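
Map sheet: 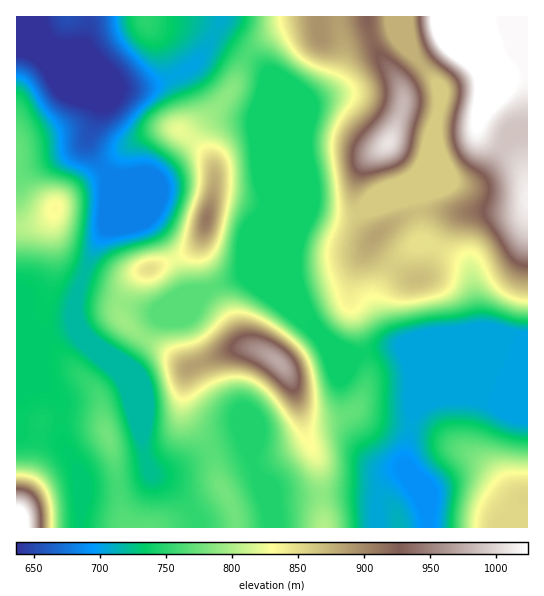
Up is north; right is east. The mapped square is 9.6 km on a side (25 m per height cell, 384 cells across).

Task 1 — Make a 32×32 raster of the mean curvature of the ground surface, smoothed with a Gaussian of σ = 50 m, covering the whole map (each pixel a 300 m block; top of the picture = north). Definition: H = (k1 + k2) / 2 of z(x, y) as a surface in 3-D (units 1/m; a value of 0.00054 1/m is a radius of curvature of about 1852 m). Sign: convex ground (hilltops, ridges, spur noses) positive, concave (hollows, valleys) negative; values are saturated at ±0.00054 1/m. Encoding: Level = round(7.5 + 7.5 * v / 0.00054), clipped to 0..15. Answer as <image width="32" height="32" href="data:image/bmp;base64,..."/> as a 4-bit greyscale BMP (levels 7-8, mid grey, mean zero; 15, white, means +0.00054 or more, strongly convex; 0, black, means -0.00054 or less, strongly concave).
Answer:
<image width="32" height="32" href="data:image/bmp;base64,Qk12AgAAAAAAAHYAAAAoAAAAIAAAACAAAAABAAQAAAAAAAACAAATCwAAEwsAABAAAAAAAAAAAAAAABEREQAiIiIAMzMzAERERABVVVUAZmZmAHd3dwCIiIgAmZmZAKqqqgC7u7sAzMzMAN3d3QDu7u4A////APszaZiZhmmWZ5yVaJZHuof8Q2iYeHeKhmeKhWmGR6qI2kRnp1Z4qWdmiYZ4ZzWJqmdWWKZWeJhnZpuGZmVneKlGZmm1aHiHZ3jLZWZXqpmXZ3aLtGqIhnVquGeHZ6qYdnh3i5Q7p3ZzW5Z5l2eYh1V4dotmKrZkQW+lipdmZmZ3d3ebVwrHUxOvklqXZ3d3d3d5p2YM6oVH/4BoqGeHh4h3imZSfdzLvv9id5dniHh3d4dja6l3vf/YFUZUZ3d3d3iGSspkI3rLYESqZDI0RDN4hmynV3R5lQY525mHd2Vpd4Vah2RmaFN3Sqh6zLp3q2eGSavIRWVXdXqYeKu4V6lmiEi/+4qUd3SKmoeIl0WaiKlFZ4its2d0e5qWVnY0nJm6Q0Ikj9JXd0qZumV4Zqx53FR3Qm/0R3cmp2mom6mrav5kd3E992Z3RMd3Zmh2i2irdXdyKflGd0TKEmdyRIqHRWZ1M1r6N3cmvrk2coeZqWRYuFeayjd3OL3/sTjpeKmGV6quuHhHdzmpv7Ab+GepiIZYzsh3R3c3l3zTCflGx1ZmVWiZqld3RGVK+APcdtZGd2RVVpyVdTVUS/YAnqemZ3ZWh1RrlDSIdp6QBJqHZndmaKh1WZVqy3fKEJ3YZ3eHZouph1eZispowjT/xmd3mXabmIhkWJmoWrQY/oRn"/>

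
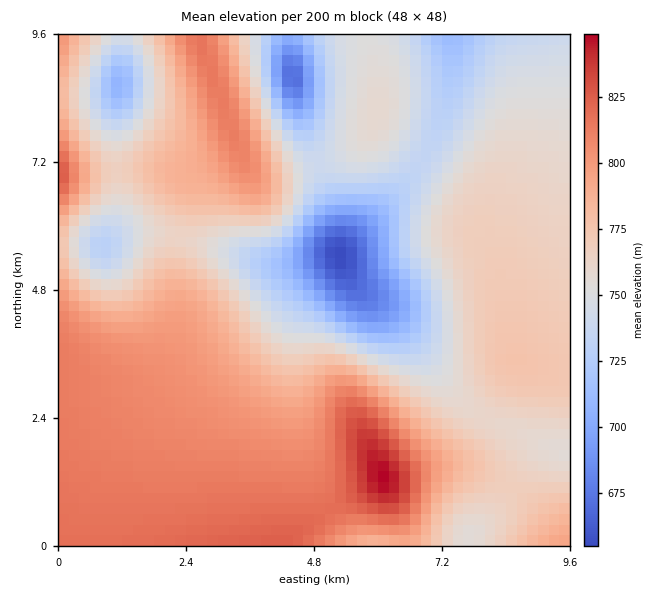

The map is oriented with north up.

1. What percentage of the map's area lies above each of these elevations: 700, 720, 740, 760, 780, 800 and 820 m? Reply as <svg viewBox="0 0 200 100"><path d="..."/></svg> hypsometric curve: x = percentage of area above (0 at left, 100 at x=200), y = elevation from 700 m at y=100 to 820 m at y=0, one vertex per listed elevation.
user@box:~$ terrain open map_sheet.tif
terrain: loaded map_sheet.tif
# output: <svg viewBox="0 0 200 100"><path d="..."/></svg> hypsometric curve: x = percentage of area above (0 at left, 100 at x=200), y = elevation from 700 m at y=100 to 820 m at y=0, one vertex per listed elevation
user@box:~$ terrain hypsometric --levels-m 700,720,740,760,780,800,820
<svg viewBox="0 0 200 100"><path d="M192 100l-8-17-20-16-37-17-50-17-24-16-45-17"/></svg>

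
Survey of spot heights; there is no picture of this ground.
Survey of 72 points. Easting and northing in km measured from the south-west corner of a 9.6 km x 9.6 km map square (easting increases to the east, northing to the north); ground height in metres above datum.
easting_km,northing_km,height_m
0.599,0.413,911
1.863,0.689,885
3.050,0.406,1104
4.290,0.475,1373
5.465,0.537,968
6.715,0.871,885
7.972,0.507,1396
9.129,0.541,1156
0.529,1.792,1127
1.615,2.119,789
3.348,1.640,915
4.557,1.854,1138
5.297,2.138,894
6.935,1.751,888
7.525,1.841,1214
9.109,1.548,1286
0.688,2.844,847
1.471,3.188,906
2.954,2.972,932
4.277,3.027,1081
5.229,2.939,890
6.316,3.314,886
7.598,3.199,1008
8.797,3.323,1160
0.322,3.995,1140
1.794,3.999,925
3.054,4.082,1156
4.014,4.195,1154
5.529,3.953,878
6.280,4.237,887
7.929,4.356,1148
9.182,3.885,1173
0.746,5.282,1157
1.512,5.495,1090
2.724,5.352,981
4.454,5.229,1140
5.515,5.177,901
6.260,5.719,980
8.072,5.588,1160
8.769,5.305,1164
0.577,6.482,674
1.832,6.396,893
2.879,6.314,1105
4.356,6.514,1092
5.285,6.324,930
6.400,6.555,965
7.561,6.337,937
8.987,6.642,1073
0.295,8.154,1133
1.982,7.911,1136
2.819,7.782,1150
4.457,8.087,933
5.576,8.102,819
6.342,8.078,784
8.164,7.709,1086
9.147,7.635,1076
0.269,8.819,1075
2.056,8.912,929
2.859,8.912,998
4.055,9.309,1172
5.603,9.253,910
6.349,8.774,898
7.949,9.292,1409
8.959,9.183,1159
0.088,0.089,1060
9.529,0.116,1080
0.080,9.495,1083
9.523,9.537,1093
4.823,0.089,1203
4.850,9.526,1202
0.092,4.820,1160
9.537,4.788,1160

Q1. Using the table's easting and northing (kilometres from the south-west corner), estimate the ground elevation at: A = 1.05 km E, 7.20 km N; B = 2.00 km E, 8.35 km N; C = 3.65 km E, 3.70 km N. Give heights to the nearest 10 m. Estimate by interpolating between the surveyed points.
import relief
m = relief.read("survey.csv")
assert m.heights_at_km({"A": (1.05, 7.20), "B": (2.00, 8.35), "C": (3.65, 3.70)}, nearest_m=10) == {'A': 860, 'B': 940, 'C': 1150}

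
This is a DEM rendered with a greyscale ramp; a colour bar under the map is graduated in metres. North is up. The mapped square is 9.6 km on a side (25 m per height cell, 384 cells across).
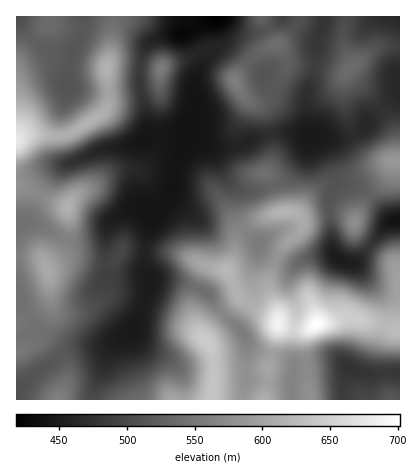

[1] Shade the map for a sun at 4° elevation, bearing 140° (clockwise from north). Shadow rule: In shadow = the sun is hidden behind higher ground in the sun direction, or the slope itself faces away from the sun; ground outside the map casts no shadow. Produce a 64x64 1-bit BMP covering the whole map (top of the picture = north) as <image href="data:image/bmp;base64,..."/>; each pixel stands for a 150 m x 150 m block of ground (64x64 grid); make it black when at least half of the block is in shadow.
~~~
<image width="64" height="64" href="data:image/bmp;base64,Qk0+AgAAAAAAAD4AAAAoAAAAQAAAAEAAAAABAAEAAAAAAAACAAATCwAAEwsAAAIAAAAAAAAA////AAAAAAAIAAOGAAAAABwDx94BgAAAHgP//wEAAAgeA///AAAAAA4D//8AAAAAAAH//wAAAAAAAH/+AIAAAAAAf/gAgAAAAAD/8AAAAAAAAP+AAAAAAAAA/8AAAAAAAAB/+AAAAAAAAA/8AOGAAAAAD/wA48AAAAAP/AHzwAAAAA/8AfPAHAAAD/xh/4z8AAAP+GP/D/wAAA/4A9+f/AAAH/ADn7/8AAAf4AEf//wAAB/AAN///AAAH4Bgz//8AAAPEPDD//5wAAz/8AA//3AAg//wAAx/cAGD//AwAD/gAcP/8BwAPwABx//wAAAfAAAH/+AAAh4AAAf/4wAHAAAAD//n4AeAAwAP/8/+D4ADgA//D/8PgAfAD/4f/w4AB+AAfx//gAAP8AAHP//AAA/8AAe/AeAAD/4AD/+B+AAH/wAO/8H/4AH/AAD/wf/8AAwAAf/g//8AAAAA/+A//wAAAAD/wA//AQAAAAAAB/8DwAAAAAAD/gPwAAAAAAH+B/gAAAAAAPgH/AAAAAAAQAf+AAAAAAAAB/4AAAAAAAAH/AAAAAAAAAf8AAAAAAAAA/gGAPAAAAAB/AYA8AAIAAB8BwH4ABwAAD4PgfwAHgAAPg/B/gAcAAB/D/v/ABgAAH8P///AAGAAfw8P//AAMAB+AA//+AAAAHwAD/4IAAAAMAAB/wAAAA=="/>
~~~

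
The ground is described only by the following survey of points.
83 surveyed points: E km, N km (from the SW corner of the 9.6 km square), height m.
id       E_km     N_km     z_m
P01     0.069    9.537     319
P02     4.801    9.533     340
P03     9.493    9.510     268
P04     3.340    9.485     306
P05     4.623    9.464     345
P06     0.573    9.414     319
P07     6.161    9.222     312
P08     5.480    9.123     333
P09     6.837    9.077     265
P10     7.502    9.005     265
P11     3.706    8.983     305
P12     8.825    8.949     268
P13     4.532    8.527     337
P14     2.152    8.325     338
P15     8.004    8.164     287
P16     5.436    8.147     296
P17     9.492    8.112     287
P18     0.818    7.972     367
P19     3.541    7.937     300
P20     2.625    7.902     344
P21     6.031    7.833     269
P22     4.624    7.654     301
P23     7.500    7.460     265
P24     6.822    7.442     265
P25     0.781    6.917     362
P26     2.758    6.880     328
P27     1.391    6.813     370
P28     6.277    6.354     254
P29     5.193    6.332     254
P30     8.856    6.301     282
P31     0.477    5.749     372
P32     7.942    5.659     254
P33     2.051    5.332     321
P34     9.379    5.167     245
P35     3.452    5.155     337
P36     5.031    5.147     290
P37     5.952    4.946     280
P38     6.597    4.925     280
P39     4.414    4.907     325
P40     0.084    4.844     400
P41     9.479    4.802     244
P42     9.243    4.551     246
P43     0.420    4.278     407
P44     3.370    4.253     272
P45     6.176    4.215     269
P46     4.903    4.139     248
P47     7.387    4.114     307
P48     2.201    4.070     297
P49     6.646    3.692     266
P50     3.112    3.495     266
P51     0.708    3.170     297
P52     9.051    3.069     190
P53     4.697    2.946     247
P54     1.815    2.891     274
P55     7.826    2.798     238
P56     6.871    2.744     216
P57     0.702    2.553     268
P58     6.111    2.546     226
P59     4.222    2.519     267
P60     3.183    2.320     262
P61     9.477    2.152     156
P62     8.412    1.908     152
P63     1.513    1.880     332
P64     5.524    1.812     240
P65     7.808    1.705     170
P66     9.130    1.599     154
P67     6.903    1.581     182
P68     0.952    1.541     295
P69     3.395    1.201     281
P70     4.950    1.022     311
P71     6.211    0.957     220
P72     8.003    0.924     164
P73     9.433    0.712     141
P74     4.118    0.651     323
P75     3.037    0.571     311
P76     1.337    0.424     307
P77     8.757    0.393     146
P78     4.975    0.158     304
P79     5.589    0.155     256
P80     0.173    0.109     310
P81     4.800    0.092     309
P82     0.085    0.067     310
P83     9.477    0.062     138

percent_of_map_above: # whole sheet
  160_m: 95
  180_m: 93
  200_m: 91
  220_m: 89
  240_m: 86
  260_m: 73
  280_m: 52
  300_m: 37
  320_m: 23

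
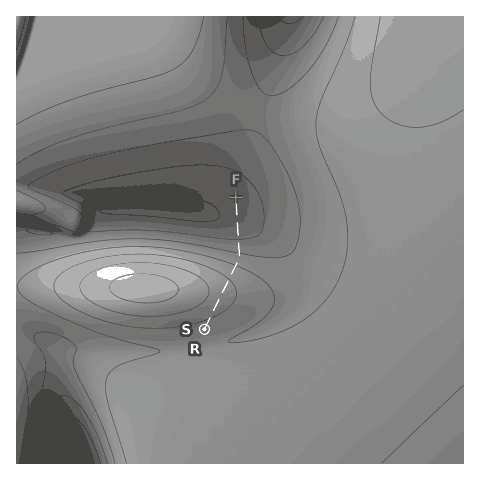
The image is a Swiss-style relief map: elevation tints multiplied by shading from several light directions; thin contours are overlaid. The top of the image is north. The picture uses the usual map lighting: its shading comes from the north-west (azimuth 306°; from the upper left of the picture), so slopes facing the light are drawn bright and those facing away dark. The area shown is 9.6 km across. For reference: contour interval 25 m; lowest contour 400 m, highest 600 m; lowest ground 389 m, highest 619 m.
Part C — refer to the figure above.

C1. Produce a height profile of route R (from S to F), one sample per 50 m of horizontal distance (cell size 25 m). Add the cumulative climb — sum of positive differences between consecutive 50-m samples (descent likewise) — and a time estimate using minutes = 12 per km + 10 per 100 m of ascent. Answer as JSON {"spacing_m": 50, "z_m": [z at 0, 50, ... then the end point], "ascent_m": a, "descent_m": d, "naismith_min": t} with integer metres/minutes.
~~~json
{"spacing_m": 50, "z_m": [538, 540, 543, 545, 548, 550, 552, 554, 556, 558, 560, 561, 562, 563, 563, 564, 564, 563, 562, 561, 559, 557, 555, 553, 550, 546, 543, 539, 535, 531, 527, 523, 518, 514, 509, 505, 500, 496, 492, 487, 483, 479, 475, 472, 469, 466, 463, 461, 460, 459, 458, 458, 458, 458, 458, 458, 459, 459, 460, 460, 461, 461], "ascent_m": 29, "descent_m": 106, "naismith_min": 39}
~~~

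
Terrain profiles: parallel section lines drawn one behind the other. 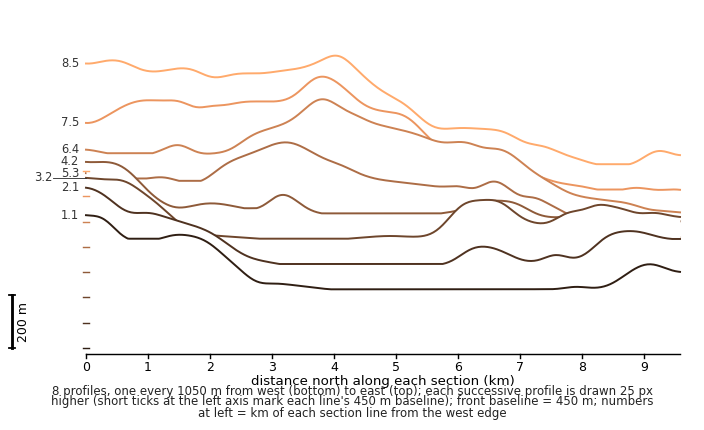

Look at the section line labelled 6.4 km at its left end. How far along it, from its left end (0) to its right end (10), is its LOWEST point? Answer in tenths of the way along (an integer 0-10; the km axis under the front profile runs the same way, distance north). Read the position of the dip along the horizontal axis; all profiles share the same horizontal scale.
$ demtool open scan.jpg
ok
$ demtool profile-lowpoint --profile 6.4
10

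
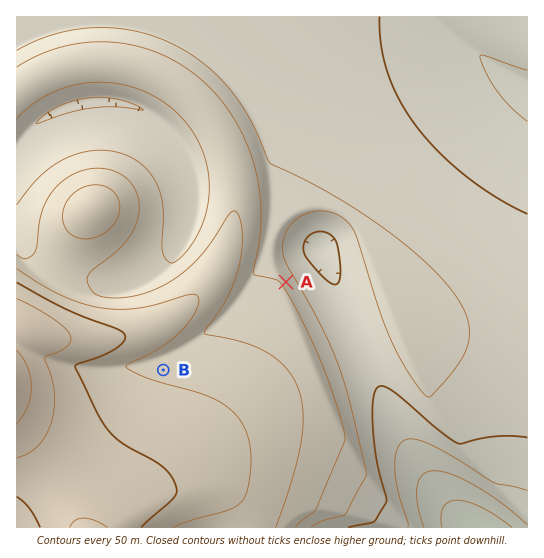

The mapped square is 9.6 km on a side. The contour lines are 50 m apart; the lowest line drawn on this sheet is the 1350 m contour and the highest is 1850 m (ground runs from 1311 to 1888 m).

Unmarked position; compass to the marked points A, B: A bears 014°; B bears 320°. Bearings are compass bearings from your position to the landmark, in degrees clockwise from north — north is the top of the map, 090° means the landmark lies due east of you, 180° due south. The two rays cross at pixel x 241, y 463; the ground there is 1710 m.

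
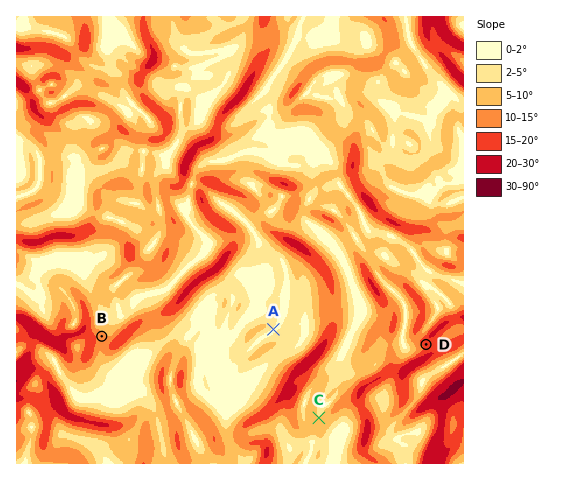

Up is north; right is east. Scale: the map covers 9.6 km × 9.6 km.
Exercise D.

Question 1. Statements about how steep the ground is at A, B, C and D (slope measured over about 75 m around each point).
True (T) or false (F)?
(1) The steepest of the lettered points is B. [F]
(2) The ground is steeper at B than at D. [F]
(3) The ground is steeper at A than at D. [F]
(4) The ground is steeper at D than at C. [T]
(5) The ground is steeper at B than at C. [T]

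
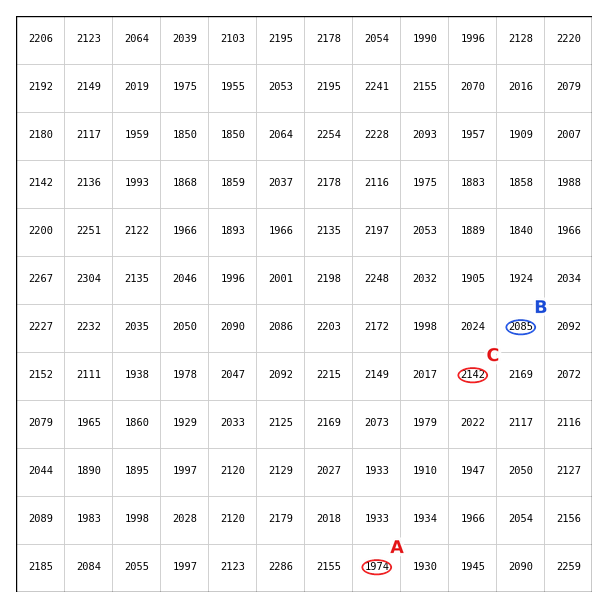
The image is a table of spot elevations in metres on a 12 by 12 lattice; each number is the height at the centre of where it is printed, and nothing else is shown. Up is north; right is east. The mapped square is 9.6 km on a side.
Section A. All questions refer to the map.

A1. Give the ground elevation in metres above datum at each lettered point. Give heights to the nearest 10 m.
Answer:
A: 1970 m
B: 2090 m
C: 2140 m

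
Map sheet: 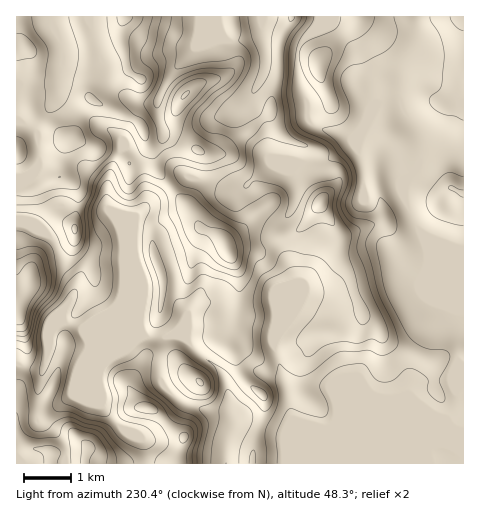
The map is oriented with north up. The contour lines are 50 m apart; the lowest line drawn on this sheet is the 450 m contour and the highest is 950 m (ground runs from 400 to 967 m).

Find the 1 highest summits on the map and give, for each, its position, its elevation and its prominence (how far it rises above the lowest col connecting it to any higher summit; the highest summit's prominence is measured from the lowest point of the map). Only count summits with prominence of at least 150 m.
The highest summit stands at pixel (88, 448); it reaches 860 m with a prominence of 199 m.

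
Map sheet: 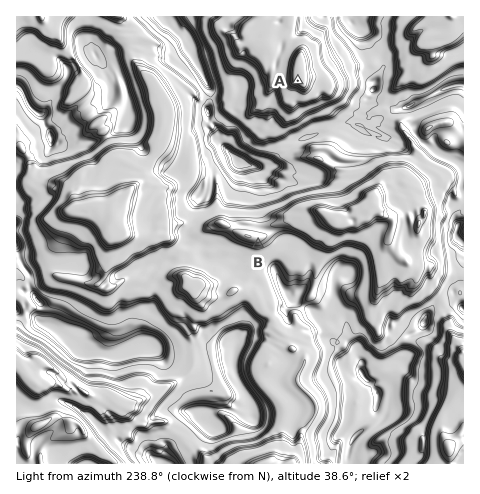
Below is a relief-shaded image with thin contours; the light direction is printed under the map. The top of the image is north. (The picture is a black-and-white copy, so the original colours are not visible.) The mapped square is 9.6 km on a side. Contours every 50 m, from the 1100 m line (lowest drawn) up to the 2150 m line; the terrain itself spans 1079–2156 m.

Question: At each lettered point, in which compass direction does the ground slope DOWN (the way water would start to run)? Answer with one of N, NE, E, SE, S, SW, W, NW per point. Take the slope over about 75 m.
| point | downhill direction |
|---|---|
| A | NE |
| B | N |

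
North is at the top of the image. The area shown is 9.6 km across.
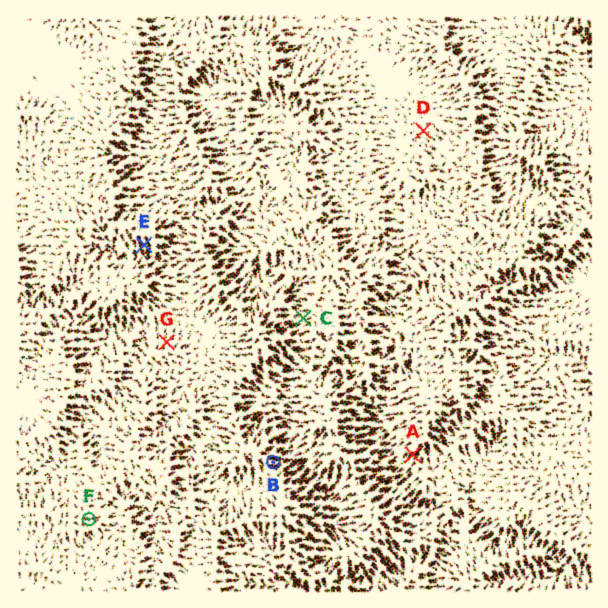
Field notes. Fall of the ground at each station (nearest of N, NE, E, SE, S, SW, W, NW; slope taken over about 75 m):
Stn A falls SW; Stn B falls E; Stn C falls W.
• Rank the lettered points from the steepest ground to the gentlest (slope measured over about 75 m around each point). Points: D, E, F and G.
E G F D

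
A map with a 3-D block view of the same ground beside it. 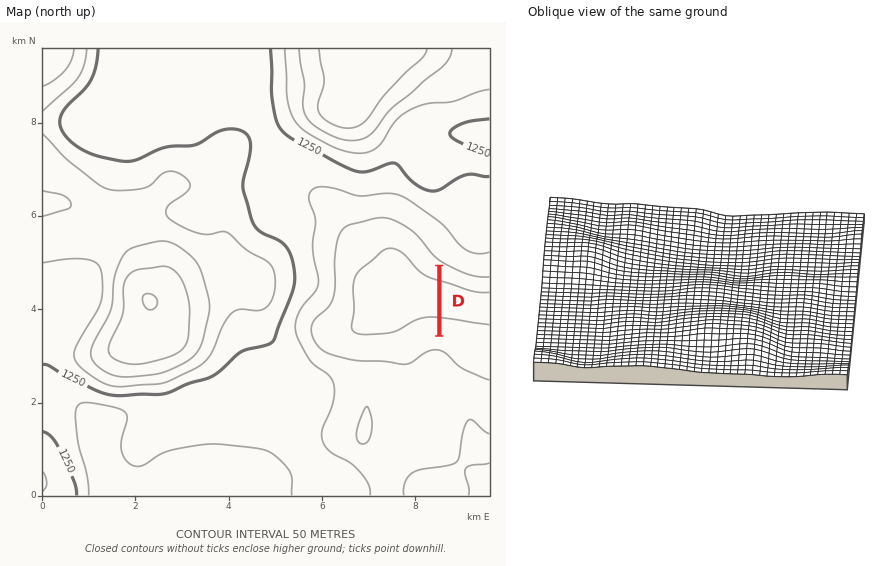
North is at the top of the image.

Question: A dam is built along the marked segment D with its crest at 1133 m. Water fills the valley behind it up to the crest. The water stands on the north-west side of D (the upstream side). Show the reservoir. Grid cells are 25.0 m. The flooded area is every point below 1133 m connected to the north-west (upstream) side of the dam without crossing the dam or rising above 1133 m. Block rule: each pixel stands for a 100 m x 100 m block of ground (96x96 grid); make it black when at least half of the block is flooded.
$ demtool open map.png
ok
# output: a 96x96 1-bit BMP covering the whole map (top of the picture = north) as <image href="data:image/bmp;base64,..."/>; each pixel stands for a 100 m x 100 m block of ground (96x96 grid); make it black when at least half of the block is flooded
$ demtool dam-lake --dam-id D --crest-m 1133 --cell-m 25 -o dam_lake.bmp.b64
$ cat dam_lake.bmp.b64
<image width="96" height="96" href="data:image/bmp;base64,Qk2+BAAAAAAAAD4AAAAoAAAAYAAAAGAAAAABAAEAAAAAAIAEAAATCwAAEwsAAAIAAAAAAAAA////AAAAAAAAAAAAAAAAAAAAAAAAAAAAAAAAAAAAAAAAAAAAAAAAAAAAAAAAAAAAAAAAAAAAAAAAAAAAAAAAAAAAAAAAAAAAAAAAAAAAAAAAAAAAAAAAAAAAAAAAAAAAAAAAAAAAAAAAAAAAAAAAAAAAAAAAAAAAAAAAAAAAAAAAAAAAAAAAAAAAAAAAAAAAAAAAAAAAAAAAAAAAAAAAAAAAAAAAAAAAAAAAAAAAAAAAAAAAAAAAAAAAAAAAAAAAAAAAAAAAAAAAAAAAAAAAAAAAAAAAAAAAAAAAAAAAAAAAAAAAAAAAAAAAAAAAAAAAAAAAAAAAAAAAAAAAAAAAAAAAAAAAAAAAAAAAAAAAAAAAAAAAAAAAAAAAAAAAAAAAAAAAAAAAAAAAAAAAAAAAAAAAAAAAAAAAAAAAAAAAAAAAAAAAAAAAAAAAAAAAAAAAAAAAAAAAAAAAAAAAAAAAAAAAAAAAAAAAAAAAAAAAAAAAAAAAAAAAAA/4AAAAAAAAAAAAAf/+AAAAAAAAAAAAB///AAAAAAAAAAAAD///wAAAAAAAAAAAH///+AAAAAAAAAAAH///+AAAAAAAAAAAD///+AAAAAAAAAAAB///+AAAAAAAAAAAA///+AAAAAAAAAAAAf//+AAAAAAAAAAAAf//+AAAAAAAAAAAAP//+AAAAAAAAAAAAP//+AAAAAAAAAAAAP//+AAAAAAAAAAAAP//+AAAAAAAAAAAAP//+AAAAAAAAAAAAP//+AAAAAAAAAAAAP//+AAAAAAAAAAAAP//+AAAAAAAAAAAAP//8AAAAAAAAAAAAP//4AAAAAAAAAAAAH//wAAAAAAAAAAAAH//gAAAAAAAAAAAAD//gAAAAAAAAAAAAD//AAAAAAAAAAAAAB/8AAAAAAAAAAAAAAf4AAAAAAAAAAAAAAHAAAAAAAAAAAAAAAAAAAAAAAAAAAAAAAAAAAAAAAAAAAAAAAAAAAAAAAAAAAAAAAAAAAAAAAAAAAAAAAAAAAAAAAAAAAAAAAAAAAAAAAAAAAAAAAAAAAAAAAAAAAAAAAAAAAAAAAAAAAAAAAAAAAAAAAAAAAAAAAAAAAAAAAAAAAAAAAAAAAAAAAAAAAAAAAAAAAAAAAAAAAAAAAAAAAAAAAAAAAAAAAAAAAAAAAAAAAAAAAAAAAAAAAAAAAAAAAAAAAAAAAAAAAAAAAAAAAAAAAAAAAAAAAAAAAAAAAAAAAAAAAAAAAAAAAAAAAAAAAAAAAAAAAAAAAAAAAAAAAAAAAAAAAAAAAAAAAAAAAAAAAAAAAAAAAAAAAAAAAAAAAAAAAAAAAAAAAAAAAAAAAAAAAAAAAAAAAAAAAAAAAAAAAAAAAAAAAAAAAAAAAAAAAAAAAAAAAAAAAAAAAAAAAAAAAAAAAAAAAAAAAAAAAAAAAAAAAAAAAAAAAAAAAAAAAAAAAAAAAAAAAAAAAAAAAAAAAAAAAAAAAAAAAAAAAAAAAAAAAAAAAAAAAAAAAAAAAAAAAAAAAAAAAAAAAAAAAAAAAAAAAAAAAAAAAA="/>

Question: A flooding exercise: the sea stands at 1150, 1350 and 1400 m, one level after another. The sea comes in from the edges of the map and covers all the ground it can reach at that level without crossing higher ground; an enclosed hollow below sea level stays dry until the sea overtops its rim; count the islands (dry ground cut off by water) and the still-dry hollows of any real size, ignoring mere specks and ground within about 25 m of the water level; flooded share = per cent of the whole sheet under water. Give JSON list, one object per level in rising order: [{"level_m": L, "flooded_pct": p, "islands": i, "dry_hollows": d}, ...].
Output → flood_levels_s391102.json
[{"level_m": 1150, "flooded_pct": 10, "islands": 0, "dry_hollows": 0}, {"level_m": 1350, "flooded_pct": 89, "islands": 1, "dry_hollows": 0}, {"level_m": 1400, "flooded_pct": 94, "islands": 1, "dry_hollows": 0}]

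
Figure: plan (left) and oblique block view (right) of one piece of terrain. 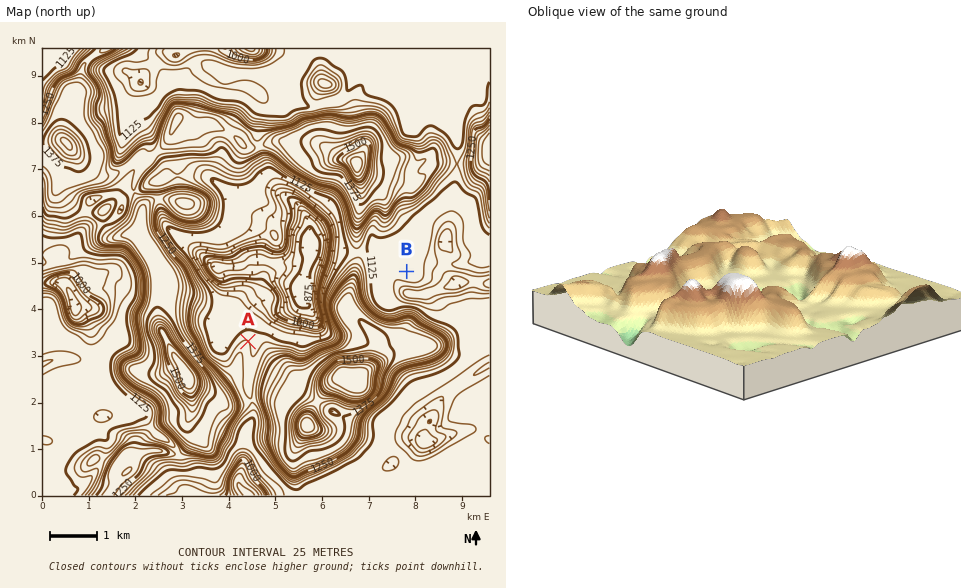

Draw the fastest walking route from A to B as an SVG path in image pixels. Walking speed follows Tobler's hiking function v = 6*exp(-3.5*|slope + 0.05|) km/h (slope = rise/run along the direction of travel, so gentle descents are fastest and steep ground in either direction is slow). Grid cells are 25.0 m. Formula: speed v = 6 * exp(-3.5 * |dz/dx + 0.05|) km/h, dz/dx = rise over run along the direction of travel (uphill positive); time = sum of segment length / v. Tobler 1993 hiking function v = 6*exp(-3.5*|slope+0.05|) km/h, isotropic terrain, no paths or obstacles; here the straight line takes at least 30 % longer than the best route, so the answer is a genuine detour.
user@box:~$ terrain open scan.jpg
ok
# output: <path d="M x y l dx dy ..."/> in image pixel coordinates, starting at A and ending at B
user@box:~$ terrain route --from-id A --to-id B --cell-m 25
<path d="M248 341l3-1 14-7 54 0 2-1 3-2 2-5 0-26 12-23 13-13 7-3 2 0 16 8 6 0 7 3 18 0"/>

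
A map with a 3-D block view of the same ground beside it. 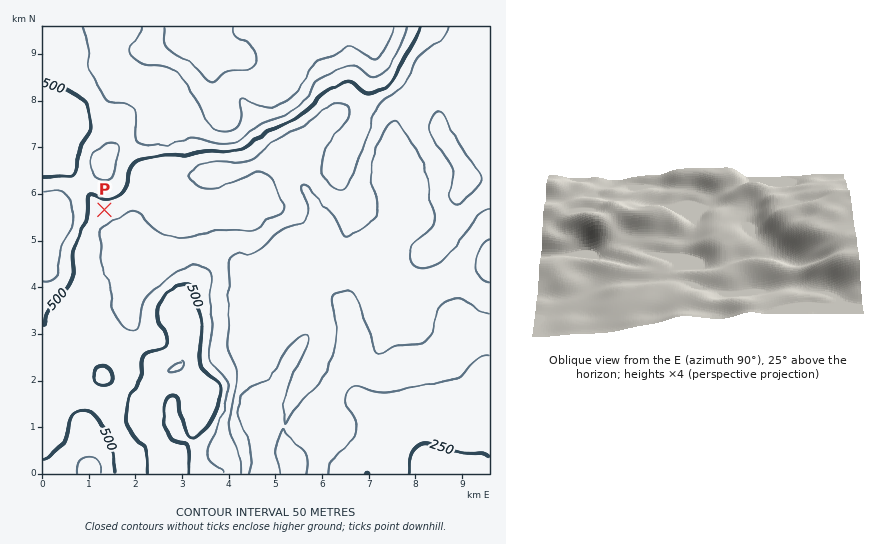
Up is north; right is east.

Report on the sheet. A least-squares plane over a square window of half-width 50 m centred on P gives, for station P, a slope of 6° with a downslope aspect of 170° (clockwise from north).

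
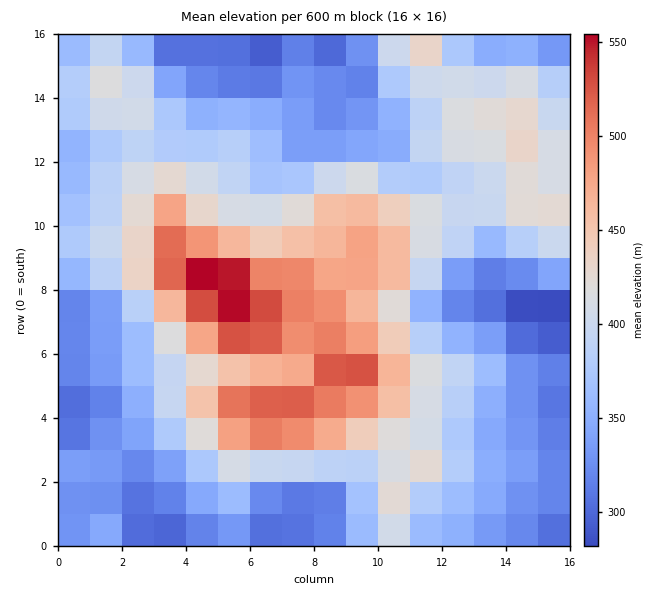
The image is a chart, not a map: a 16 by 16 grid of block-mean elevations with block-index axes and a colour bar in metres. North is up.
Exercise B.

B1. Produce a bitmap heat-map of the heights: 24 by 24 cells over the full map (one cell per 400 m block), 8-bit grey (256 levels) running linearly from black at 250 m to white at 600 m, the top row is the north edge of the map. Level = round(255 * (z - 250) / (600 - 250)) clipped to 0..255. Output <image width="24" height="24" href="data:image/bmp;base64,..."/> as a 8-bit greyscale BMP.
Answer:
<image width="24" height="24" href="data:image/bmp;base64,Qk12BgAAAAAAADYEAAAoAAAAGAAAABgAAAABAAgAAAAAAEACAAATCwAAEwsAAAABAAAAAAAAAAAAAAEBAQACAgIAAwMDAAQEBAAFBQUABgYGAAcHBwAICAgACQkJAAoKCgALCwsADAwMAA0NDQAODg4ADw8PABAQEAAREREAEhISABMTEwAUFBQAFRUVABYWFgAXFxcAGBgYABkZGQAaGhoAGxsbABwcHAAdHR0AHh4eAB8fHwAgICAAISEhACIiIgAjIyMAJCQkACUlJQAmJiYAJycnACgoKAApKSkAKioqACsrKwAsLCwALS0tAC4uLgAvLy8AMDAwADExMQAyMjIAMzMzADQ0NAA1NTUANjY2ADc3NwA4ODgAOTk5ADo6OgA7OzsAPDw8AD09PQA+Pj4APz8/AEBAQABBQUEAQkJCAENDQwBEREQARUVFAEZGRgBHR0cASEhIAElJSQBKSkoAS0tLAExMTABNTU0ATk5OAE9PTwBQUFAAUVFRAFJSUgBTU1MAVFRUAFVVVQBWVlYAV1dXAFhYWABZWVkAWlpaAFtbWwBcXFwAXV1dAF5eXgBfX18AYGBgAGFhYQBiYmIAY2NjAGRkZABlZWUAZmZmAGdnZwBoaGgAaWlpAGpqagBra2sAbGxsAG1tbQBubm4Ab29vAHBwcABxcXEAcnJyAHNzcwB0dHQAdXV1AHZ2dgB3d3cAeHh4AHl5eQB6enoAe3t7AHx8fAB9fX0Afn5+AH9/fwCAgIAAgYGBAIKCggCDg4MAhISEAIWFhQCGhoYAh4eHAIiIiACJiYkAioqKAIuLiwCMjIwAjY2NAI6OjgCPj48AkJCQAJGRkQCSkpIAk5OTAJSUlACVlZUAlpaWAJeXlwCYmJgAmZmZAJqamgCbm5sAnJycAJ2dnQCenp4An5+fAKCgoAChoaEAoqKiAKOjowCkpKQApaWlAKampgCnp6cAqKioAKmpqQCqqqoAq6urAKysrACtra0Arq6uAK+vrwCwsLAAsbGxALKysgCzs7MAtLS0ALW1tQC2trYAt7e3ALi4uAC5ubkAurq6ALu7uwC8vLwAvb29AL6+vgC/v78AwMDAAMHBwQDCwsIAw8PDAMTExADFxcUAxsbGAMfHxwDIyMgAycnJAMrKygDLy8sAzMzMAM3NzQDOzs4Az8/PANDQ0ADR0dEA0tLSANPT0wDU1NQA1dXVANbW1gDX19cA2NjYANnZ2QDa2toA29vbANzc3ADd3d0A3t7eAN/f3wDg4OAA4eHhAOLi4gDj4+MA5OTkAOXl5QDm5uYA5+fnAOjo6ADp6ekA6urqAOvr6wDs7OwA7e3tAO7u7gDv7+8A8PDwAPHx8QDy8vIA8/PzAPT09AD19fUA9vb2APf39wD4+PgA+fn5APr6+gD7+/sA/Pz8AP39/QD+/v4A////ADZJSCseIig5NygmLDA3WXVfTU1COTMsJTI9OScnKzdMQywmKC05YH5lUEtKPzkzKjo8NistM0FZUjszLi06YIJ0XlVTQjk1MkFCPDM0QFBpbF5fWVRVX3SCemNURD84LzQ4PDg9UWR5lJaYkpKGd3V+fWJPRUE8LyUuO0RRaYCWucTBuayYkH94bWBQQTo0KyQpM0Zcc4+uys/MzLunrJt/cWVURDoyKCwwNkNUaYGWpKanssnEwayDeGtaSzsxLDM3Q1Rhc4GJmaGho8DQyKSDdWpfTjoyLzM7QVBkgZqwycS1rbi3q5p6Y1VOPywmJik0PUpoi7LQ29fCtrernIhjRzc0Lx4SDTU6RmCKrMvg3M+8trKnmIZnRjQtJBoXIElSZX2jx9vq3MKzuammo5uHXj0yKSw0QVRhcH6n0NDIvKOdqaCiq6aIZFJEOUVUV1pnbHqov6mVkYmIlZufqJ+DenFjU2J7clVhaHaiq415fHx0h5ibm5OFe29ta3mMfEtaaHaQkn9uaWZfdomRkX9pY2NnbXiAdE1YZnF4enFsZ1lMVWFrbFpUYWhqcX99cklTX2VkX19iY1lGQEFHR0RXb3VxeIZ+c1FXZ21lVlVbW1REOjU6P0JTant3gId9cF1reHdrVURIR0RDPjYyPUpXa3l4f4R2ZllrfHdgQDM1LSw5PDctNVdkcnhzdn12XlxzfGxKLi4tJiArNzElN1xvd2hXW2FdT0VaZFIvIyYoJh4kMSceSGyLiGFGQkQ9MQ=="/>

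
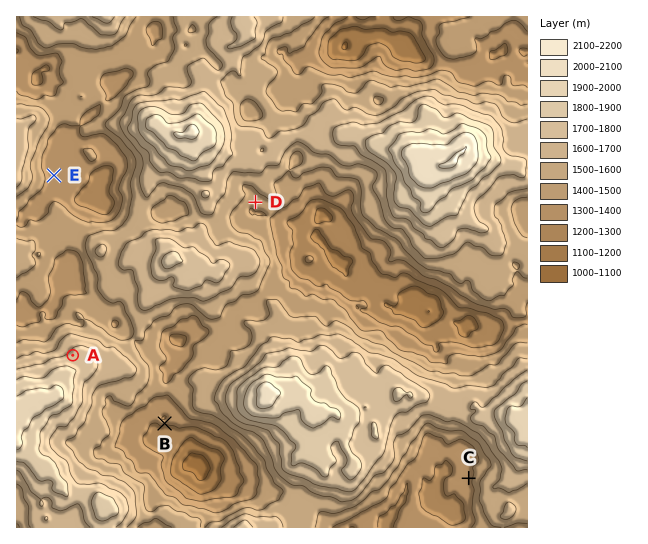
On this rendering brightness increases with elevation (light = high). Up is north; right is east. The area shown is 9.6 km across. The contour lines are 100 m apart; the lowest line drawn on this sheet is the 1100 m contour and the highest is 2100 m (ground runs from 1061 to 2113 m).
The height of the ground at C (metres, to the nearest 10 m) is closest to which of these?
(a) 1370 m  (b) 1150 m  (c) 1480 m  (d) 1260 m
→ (a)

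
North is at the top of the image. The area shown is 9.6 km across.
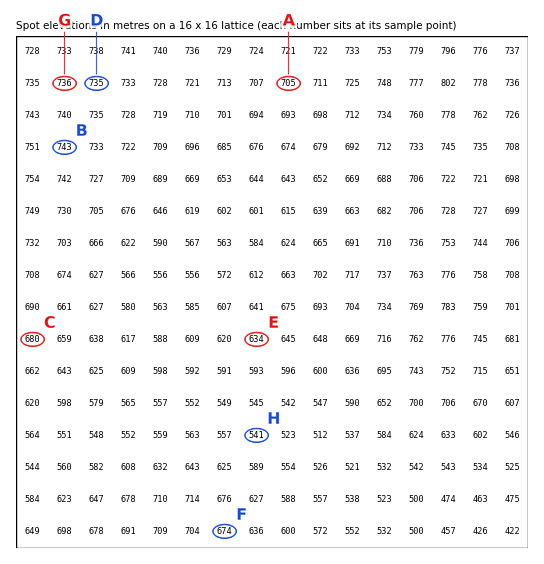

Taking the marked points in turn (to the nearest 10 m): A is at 710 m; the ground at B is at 740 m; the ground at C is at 680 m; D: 740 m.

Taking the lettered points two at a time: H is below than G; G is above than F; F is above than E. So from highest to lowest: G F E H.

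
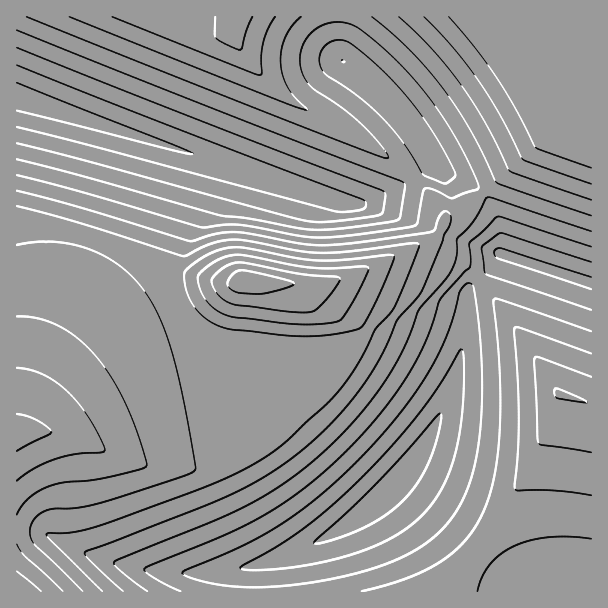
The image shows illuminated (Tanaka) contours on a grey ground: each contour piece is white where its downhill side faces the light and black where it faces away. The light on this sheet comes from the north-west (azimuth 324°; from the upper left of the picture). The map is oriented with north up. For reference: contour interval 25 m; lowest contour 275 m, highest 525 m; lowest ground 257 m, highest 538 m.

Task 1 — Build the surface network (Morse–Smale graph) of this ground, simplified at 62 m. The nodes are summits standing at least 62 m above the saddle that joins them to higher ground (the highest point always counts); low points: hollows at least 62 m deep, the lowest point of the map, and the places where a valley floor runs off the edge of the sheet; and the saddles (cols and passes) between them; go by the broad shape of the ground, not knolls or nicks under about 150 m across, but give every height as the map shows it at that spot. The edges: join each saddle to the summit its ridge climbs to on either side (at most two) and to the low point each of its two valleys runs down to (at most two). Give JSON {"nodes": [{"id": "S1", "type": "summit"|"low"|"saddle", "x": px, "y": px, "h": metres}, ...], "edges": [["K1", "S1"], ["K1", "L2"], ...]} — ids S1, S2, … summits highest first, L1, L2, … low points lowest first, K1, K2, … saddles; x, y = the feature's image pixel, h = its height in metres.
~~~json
{"nodes": [
{"id": "S1", "type": "summit", "x": 243, "y": 278, "h": 538},
{"id": "S2", "type": "summit", "x": 17, "y": 435, "h": 536},
{"id": "S3", "type": "summit", "x": 590, "y": 23, "h": 491},
{"id": "S4", "type": "summit", "x": 243, "y": 21, "h": 453},
{"id": "S5", "type": "summit", "x": 560, "y": 393, "h": 427},
{"id": "L1", "type": "low", "x": 390, "y": 488, "h": 257},
{"id": "L2", "type": "low", "x": 18, "y": 98, "h": 258},
{"id": "K1", "type": "saddle", "x": 182, "y": 293, "h": 446},
{"id": "K2", "type": "saddle", "x": 482, "y": 195, "h": 379},
{"id": "K3", "type": "saddle", "x": 414, "y": 179, "h": 360},
{"id": "K4", "type": "saddle", "x": 479, "y": 279, "h": 334},
{"id": "K5", "type": "saddle", "x": 537, "y": 264, "h": 295}],
"edges": [["K1", "S1"], ["K1", "S2"], ["K1", "L1"], ["K1", "L2"], ["K2", "S1"], ["K2", "S3"], ["K2", "L1"], ["K2", "L2"], ["K3", "S1"], ["K3", "S4"], ["K3", "L2"], ["K4", "S1"], ["K4", "S5"], ["K4", "L1"], ["K5", "S3"], ["K5", "S5"], ["K5", "L1"]]}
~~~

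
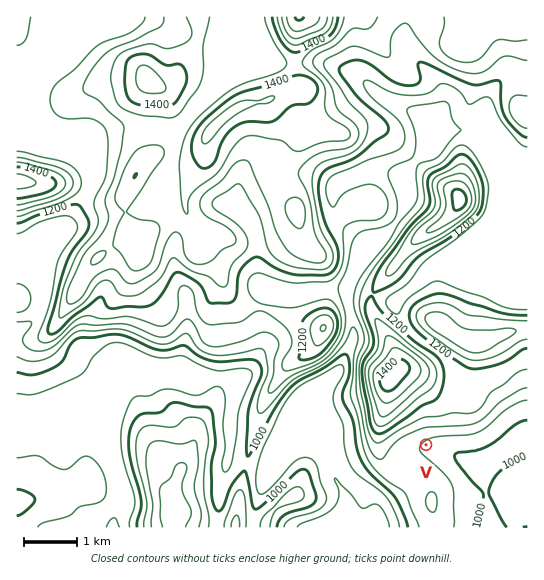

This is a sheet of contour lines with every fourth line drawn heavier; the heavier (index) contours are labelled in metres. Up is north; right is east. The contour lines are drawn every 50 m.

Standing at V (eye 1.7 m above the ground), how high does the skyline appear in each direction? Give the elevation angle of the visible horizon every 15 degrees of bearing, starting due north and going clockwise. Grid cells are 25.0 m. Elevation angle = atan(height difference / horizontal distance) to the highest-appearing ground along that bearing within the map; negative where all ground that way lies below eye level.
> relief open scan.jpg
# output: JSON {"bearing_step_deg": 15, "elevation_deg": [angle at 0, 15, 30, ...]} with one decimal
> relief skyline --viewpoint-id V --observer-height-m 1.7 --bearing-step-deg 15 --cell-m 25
{"bearing_step_deg": 15, "elevation_deg": [12.1, 11.0, 9.6, 7.4, 4.9, 0.9, -1.4, -0.9, -0.6, -1.1, 1.1, 3.3, 4.1, 4.4, 4.3, 3.7, 3.2, 4.0, 6.4, 10.5, 14.6, 16.2, 16.5, 14.9]}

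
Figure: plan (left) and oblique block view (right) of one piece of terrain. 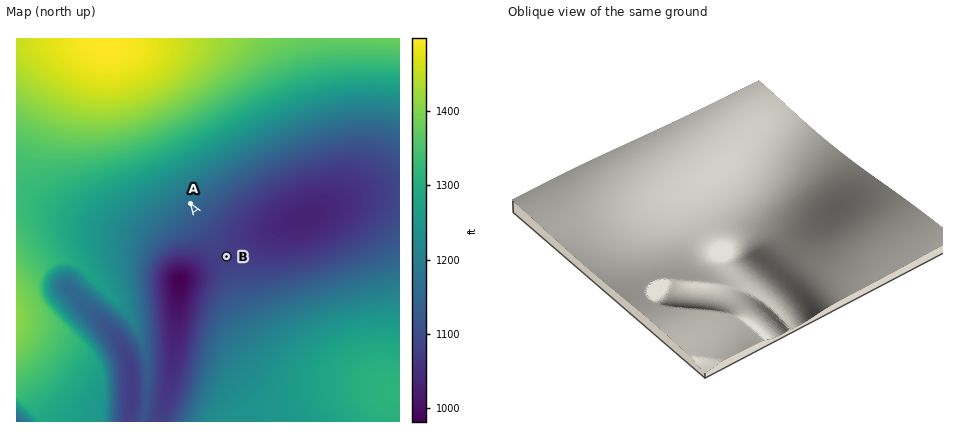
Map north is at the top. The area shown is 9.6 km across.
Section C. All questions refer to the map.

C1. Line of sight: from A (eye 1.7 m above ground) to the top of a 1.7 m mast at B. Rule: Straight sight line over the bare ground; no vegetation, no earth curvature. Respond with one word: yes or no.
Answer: yes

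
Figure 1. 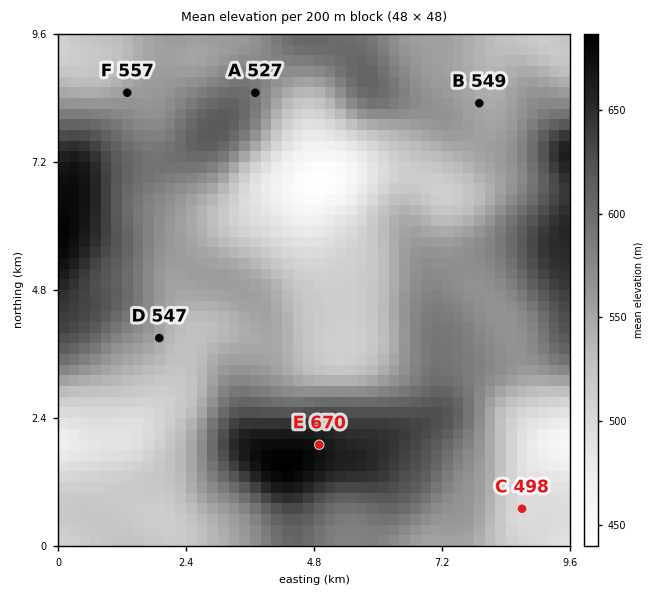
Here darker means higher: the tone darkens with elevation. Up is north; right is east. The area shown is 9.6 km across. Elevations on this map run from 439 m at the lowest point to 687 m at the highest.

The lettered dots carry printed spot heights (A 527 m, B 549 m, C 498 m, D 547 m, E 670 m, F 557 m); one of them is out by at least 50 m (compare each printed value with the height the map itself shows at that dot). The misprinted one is A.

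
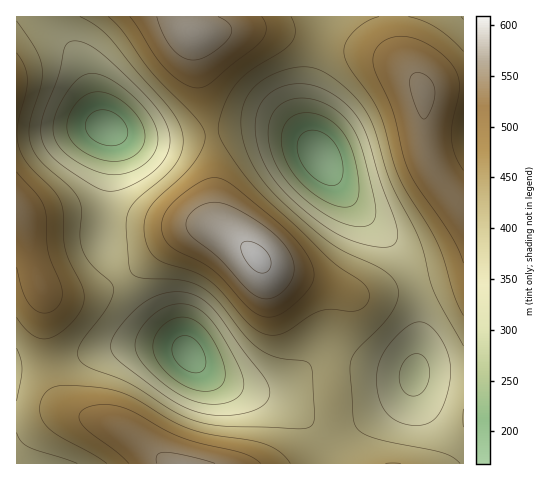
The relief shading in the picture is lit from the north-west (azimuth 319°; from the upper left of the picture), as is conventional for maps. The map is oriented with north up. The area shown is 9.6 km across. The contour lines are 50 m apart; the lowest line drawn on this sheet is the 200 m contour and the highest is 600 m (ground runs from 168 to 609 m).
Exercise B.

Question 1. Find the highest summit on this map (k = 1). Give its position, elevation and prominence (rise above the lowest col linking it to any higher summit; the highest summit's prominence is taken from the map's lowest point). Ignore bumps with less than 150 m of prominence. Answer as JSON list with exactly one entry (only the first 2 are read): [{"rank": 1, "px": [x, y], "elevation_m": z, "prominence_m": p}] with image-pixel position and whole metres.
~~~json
[{"rank": 1, "px": [257, 258], "elevation_m": 609, "prominence_m": 441}]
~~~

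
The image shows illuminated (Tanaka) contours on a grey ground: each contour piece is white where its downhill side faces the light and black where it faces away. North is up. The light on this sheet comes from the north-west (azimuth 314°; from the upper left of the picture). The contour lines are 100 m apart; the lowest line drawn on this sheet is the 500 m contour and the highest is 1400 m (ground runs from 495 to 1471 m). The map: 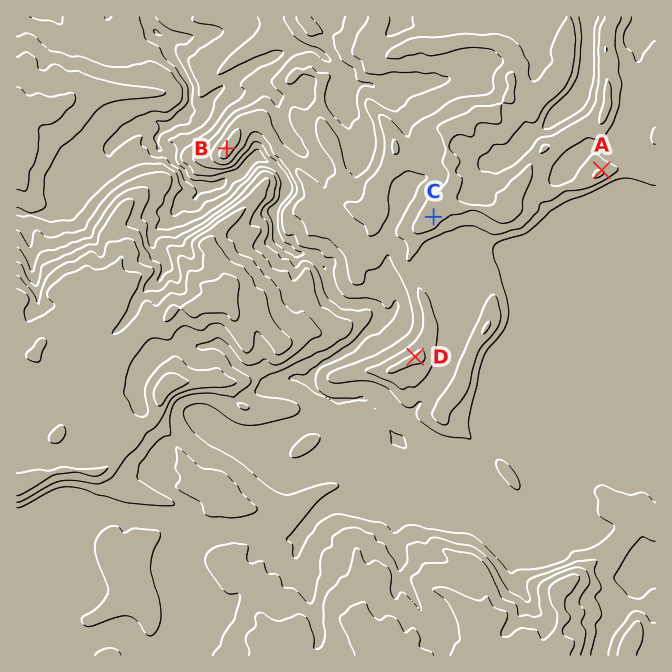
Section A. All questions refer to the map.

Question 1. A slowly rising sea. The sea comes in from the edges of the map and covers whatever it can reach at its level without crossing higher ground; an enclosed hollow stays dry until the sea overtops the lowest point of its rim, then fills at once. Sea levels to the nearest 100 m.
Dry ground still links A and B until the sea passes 1000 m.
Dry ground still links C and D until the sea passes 1200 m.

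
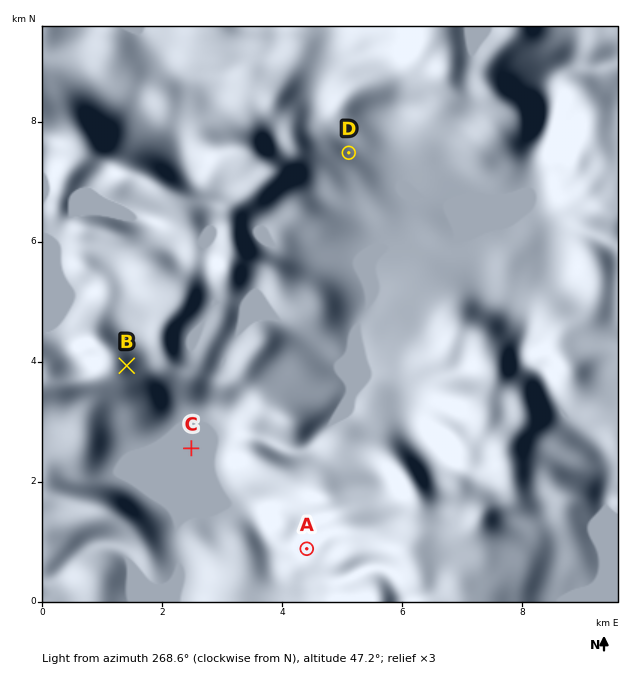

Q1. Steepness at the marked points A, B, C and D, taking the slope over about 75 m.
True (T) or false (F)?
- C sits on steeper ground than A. F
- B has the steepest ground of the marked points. F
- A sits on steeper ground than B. T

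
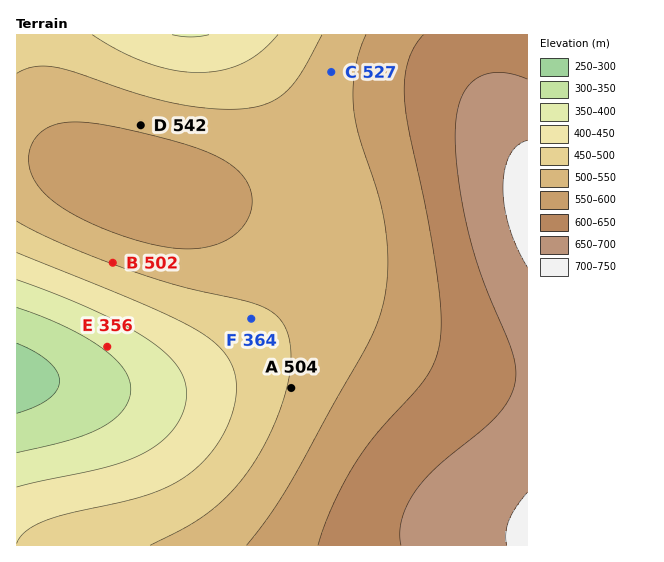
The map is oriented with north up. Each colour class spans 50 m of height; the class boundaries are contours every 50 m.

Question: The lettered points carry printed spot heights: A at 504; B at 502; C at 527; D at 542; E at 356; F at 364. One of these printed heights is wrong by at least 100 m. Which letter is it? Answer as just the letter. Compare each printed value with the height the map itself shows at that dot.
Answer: F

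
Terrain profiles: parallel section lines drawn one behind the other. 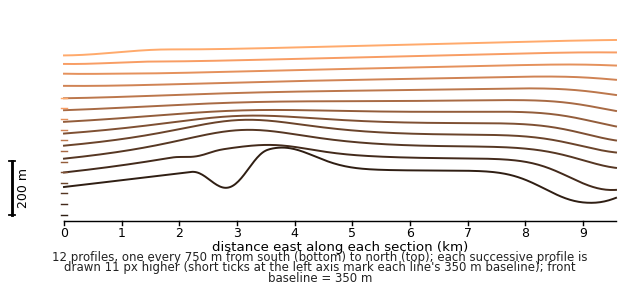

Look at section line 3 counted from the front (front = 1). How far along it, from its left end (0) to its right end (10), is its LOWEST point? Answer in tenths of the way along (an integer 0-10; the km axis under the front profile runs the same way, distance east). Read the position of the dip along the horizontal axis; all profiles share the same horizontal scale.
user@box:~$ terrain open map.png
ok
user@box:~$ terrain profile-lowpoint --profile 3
10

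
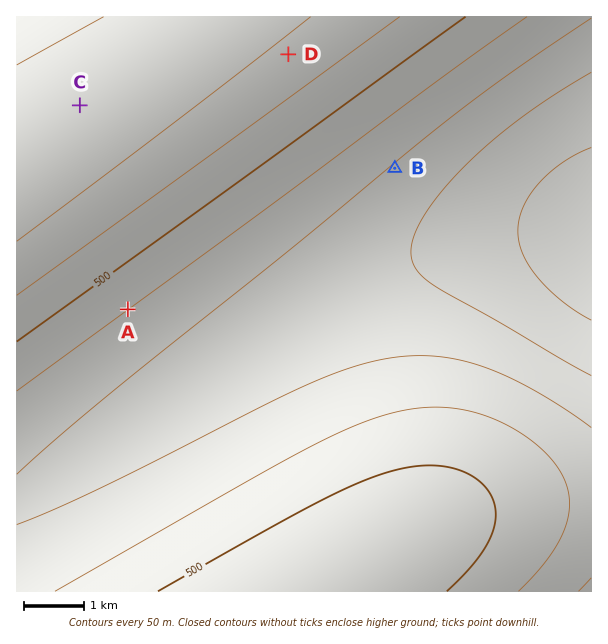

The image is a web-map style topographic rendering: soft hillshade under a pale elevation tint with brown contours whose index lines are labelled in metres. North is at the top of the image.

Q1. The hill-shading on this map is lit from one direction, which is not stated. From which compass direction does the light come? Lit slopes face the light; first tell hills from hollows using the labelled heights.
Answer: NW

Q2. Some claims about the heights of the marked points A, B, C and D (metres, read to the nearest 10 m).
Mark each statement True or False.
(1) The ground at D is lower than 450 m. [False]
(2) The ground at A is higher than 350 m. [True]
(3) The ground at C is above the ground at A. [True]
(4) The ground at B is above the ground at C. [False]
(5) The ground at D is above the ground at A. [True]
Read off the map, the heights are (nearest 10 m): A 450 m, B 400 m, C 630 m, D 590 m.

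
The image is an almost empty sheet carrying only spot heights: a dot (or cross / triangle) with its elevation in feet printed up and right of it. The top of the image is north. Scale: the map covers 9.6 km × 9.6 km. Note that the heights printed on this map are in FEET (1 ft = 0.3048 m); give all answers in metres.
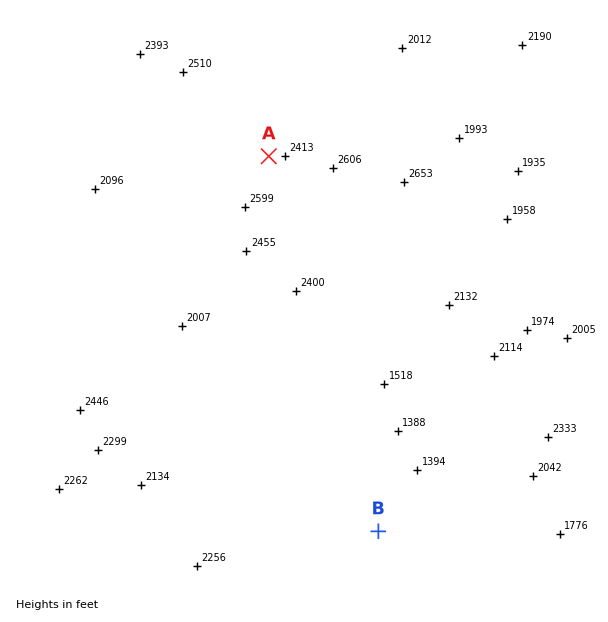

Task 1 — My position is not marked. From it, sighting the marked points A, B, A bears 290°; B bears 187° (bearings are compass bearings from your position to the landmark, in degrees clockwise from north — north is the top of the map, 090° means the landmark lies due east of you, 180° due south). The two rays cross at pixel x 418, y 210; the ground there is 750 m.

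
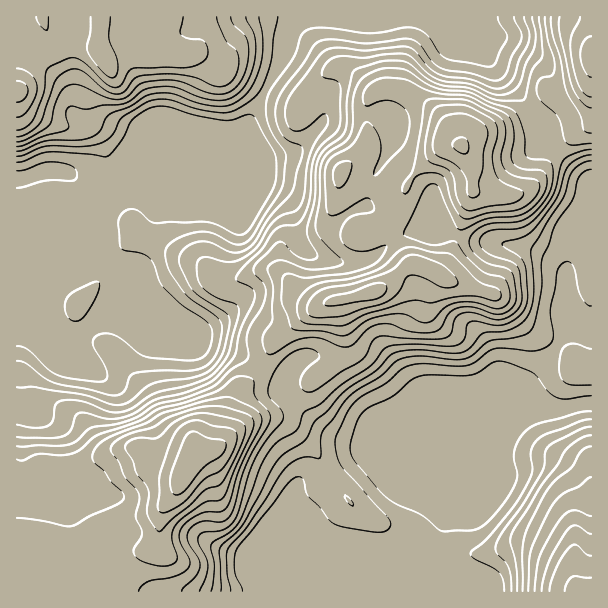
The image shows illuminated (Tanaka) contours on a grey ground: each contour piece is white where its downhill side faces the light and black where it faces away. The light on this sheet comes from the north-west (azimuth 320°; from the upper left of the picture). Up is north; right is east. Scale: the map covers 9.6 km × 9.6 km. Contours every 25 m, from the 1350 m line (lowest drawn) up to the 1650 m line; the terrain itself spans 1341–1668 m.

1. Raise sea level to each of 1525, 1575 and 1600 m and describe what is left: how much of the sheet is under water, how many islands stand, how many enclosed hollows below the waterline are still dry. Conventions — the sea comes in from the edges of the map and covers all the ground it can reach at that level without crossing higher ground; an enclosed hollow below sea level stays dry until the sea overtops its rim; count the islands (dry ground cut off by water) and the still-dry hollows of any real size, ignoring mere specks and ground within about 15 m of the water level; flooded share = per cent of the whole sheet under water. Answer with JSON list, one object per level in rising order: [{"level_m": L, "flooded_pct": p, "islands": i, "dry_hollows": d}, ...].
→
[{"level_m": 1525, "flooded_pct": 68, "islands": 1, "dry_hollows": 0}, {"level_m": 1575, "flooded_pct": 90, "islands": 3, "dry_hollows": 0}, {"level_m": 1600, "flooded_pct": 94, "islands": 3, "dry_hollows": 0}]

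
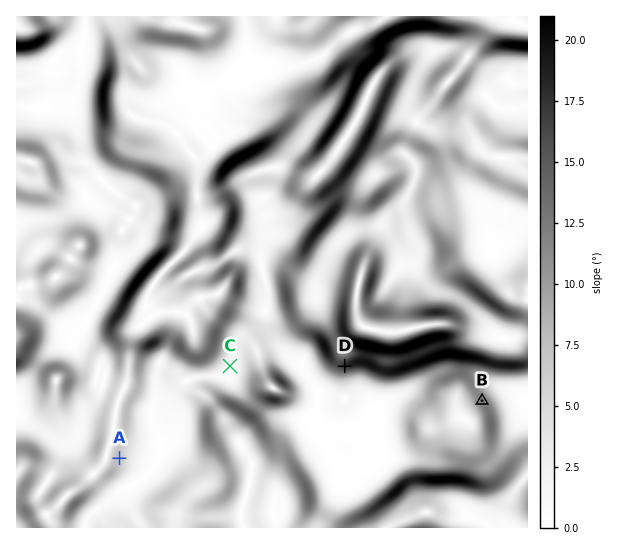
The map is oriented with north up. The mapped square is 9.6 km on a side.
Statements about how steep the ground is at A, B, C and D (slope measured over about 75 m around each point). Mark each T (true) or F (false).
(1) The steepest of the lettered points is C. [F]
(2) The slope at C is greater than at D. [F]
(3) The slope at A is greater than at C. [T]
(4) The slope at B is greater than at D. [F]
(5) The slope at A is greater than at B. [F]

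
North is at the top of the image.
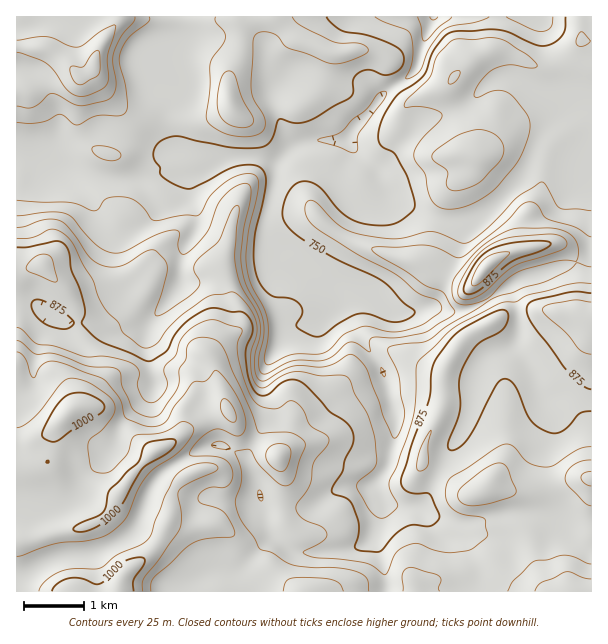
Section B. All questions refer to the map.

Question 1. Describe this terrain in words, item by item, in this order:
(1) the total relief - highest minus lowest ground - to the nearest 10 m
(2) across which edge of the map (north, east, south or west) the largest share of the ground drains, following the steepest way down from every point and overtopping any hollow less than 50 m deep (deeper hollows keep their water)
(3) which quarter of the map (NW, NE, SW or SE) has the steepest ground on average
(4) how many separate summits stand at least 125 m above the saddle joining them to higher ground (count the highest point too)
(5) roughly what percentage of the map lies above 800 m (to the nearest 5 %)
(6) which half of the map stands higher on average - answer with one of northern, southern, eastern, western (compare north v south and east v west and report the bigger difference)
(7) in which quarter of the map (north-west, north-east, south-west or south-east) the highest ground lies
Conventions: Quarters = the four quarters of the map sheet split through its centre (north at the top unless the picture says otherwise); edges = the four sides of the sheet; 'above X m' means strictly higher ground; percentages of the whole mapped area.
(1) The total relief is about 350 m.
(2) The largest share of the runoff leaves by the northern edge.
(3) The steepest ground, on average, is in the south-west quarter.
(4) Counting only tops that stand 125 m proud, the map has 1 summit.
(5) About 60 % of the map lies above 800 m.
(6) On average the southern half of the map is the higher ground.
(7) The highest ground is in the south-west quarter.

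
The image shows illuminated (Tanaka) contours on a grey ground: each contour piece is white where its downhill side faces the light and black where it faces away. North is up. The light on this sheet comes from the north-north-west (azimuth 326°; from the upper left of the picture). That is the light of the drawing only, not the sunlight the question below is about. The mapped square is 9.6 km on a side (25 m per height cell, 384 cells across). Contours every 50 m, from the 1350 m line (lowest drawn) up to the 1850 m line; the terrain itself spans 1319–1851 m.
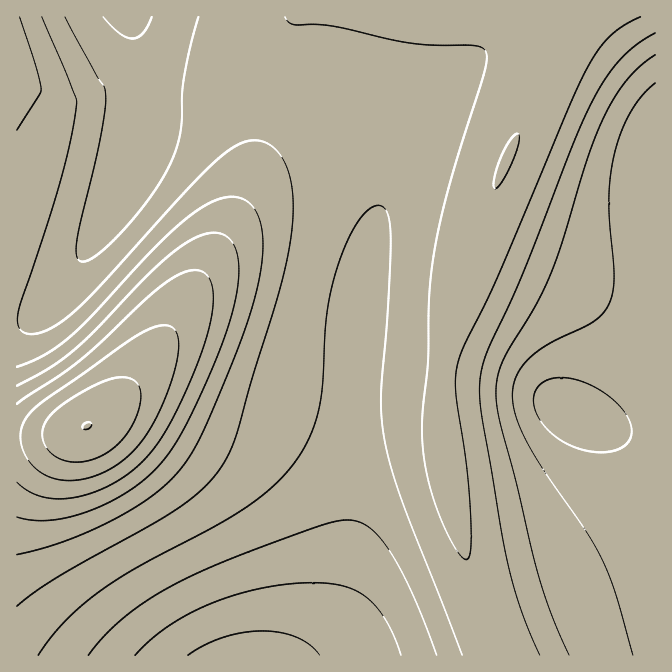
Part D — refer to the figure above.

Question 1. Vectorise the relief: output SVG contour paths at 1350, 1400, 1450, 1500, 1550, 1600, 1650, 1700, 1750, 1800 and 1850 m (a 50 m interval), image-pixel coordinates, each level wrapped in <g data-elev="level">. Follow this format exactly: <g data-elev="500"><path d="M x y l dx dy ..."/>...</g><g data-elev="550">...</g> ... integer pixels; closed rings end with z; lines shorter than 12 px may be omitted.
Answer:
<g data-elev="1350"><path d="M188 655l17-10 19-8 20-5 18-1 18 1 17 5 13 8 10 10"/><path d="M594 452l-15-3-14-6-13-9-10-11-6-11-3-12 3-10 6-7 7-3 10-2 10 0 11 3 14 5 11 7 18 17 5 8 3 9 0 8-3 7-5 5-8 3-10 2z"/></g><g data-elev="1400"><path d="M135 655l15-15 19-14 20-12 23-11 25-9 25-6 26-4 26-1 16 1 15 3 12 4 11 7 10 10 9 14 8 16 6 17"/><path d="M633 655l-17-60-12-31-16-30-41-59-19-30-12-28-3-12-1-12 5-18 5-8 8-10 20-14 43-21 10-9 6-10 3-10 2-13-5-77 1-23 3-22 7-23 10-22 12-17 13-13"/></g><g data-elev="1450"><path d="M88 655l17-20 20-19 24-16 27-16 39-19 53-21 56-19 23-5 11 2 10 5 10 9 10 13 24 43 25 63"/><path d="M569 655l-19-44-15-47-19-81-17-66-3-19 1-16 3-14 5-12 31-51 15-32 12-33 26-85 16-40 10-19 12-16 13-14 15-11"/><path d="M152 17l-9 16-6 5-5 1-7-2-7-4-15-16"/></g><g data-elev="1500"><path d="M38 655l12-17 14-15 33-29 38-26 76-40 31-18 30-23 22-24 16-26 9-29 4-25 4-70 5-26 6-23 10-26 10-17 10-11 10-5 6 2 3 5 3 10 1 13-3 72-7 86 1 24 3 23 6 28 11 34 60 153"/><path d="M540 655l-21-50-13-51-25-142-2-22 2-18 7-22 33-72 52-133 19-43 13-24 15-18 17-16 18-11"/><path d="M198 17l-8 30-6 31-4 57-10 28-17 30-26 33-27 26-10 7-6 3-5-2-2-3 0-15 24-105 4-29 1-15-2-6-7-11-32-59"/></g><g data-elev="1550"><path d="M17 606l18-14 23-15 92-52 28-17 23-18 18-20 9-15 8-18 16-58 25-81 11-45 5-38 0-18-2-17-4-13-7-12-8-9-10-5-10-1-10 3-17 10-21 20-104 113-28 28-15 11-14 7-13 2-8-3-3-4-2-5 2-14 41-126 11-44 6-35-1-5-9-23-25-58"/><path d="M285 17l3 5 6 3 38 1 60 14 25 4 58 2 7 2 4 4 1 8-3 12-33 108-16 68-5 42-2 72-6 58 2 38 10 41 8 22 10 21 8 13 7 4 2-2 2-7 0-30-4-52-11-76 0-19 3-15 7-16 31-63 72-172 17-37 12-20 11-13 15-11 16-9"/></g><g data-elev="1600"><path d="M17 555l27-7 24-8 29-12 25-13 22-13 17-14 14-13 12-15 14-25 21-48 20-50 13-39 6-28 2-25-2-20-6-15-10-10-13-3-15 3-18 10-19 14-20 18-68 73-20 20-27 20-28 12"/><path d="M495 188l2 0 5-6 10-19 6-19 0-10-3 0-3 4-10 17-7 22-2 8z"/><path d="M17 130l24-40-5-23-16-50"/></g><g data-elev="1650"><path d="M17 517l17 3 18 0 20-4 22-7 21-10 20-12 16-14 14-15 14-21 17-32 20-45 13-37 7-26 3-24-2-18-5-13-8-7-12-2-13 3-15 9-32 26-55 58-23 21-25 19-32 17"/></g><g data-elev="1700"><path d="M17 482l11 9 14 6 15 2 18-2 20-5 19-9 16-11 15-14 14-16 14-24 16-33 13-33 7-25 4-22 0-17-4-11-7-6-8-1-10 2-14 8-23 18-67 62-63 44"/></g><g data-elev="1750"><path d="M62 480l22-1 23-8 20-14 17-19 17-31 14-39 3-15 1-11-2-9-5-6-7-2-8 1-22 11-90 63-18 17-5 8-2 10 2 12 4 10 8 9 8 7 10 5z"/></g><g data-elev="1800"><path d="M71 462l14-1 14-4 14-9 12-11 10-17 5-17 0-13-5-9-5-3-8-1-20 5-33 18-20 17-6 13 0 8 2 7 10 11z"/></g><g data-elev="1850"><path d="M83 428l2 2 4-2 3-5-4-1-3 1-2 2z"/></g>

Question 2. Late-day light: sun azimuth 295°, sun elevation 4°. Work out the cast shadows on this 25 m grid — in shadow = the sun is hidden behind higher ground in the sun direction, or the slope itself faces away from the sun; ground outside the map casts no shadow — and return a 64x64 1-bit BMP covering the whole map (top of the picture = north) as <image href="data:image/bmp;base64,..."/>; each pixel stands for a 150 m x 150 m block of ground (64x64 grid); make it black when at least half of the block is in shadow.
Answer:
<image width="64" height="64" href="data:image/bmp;base64,Qk0+AgAAAAAAAD4AAAAoAAAAQAAAAEAAAAABAAEAAAAAAAACAAATCwAAEwsAAAIAAAAAAAAA////AAAAAAB////gAAAfwD////gAAD/AP////4AAP8A//////AB/wD/////+AH/AP/////8A/8A//////wD/wD//////AP/AP/////8B/8A//////wH/wD//////Af/AH/////8D/8Af/////gP/4B/////+A//gD/////4H/+AP/////Af/4Af////8B//gB/////wH//AH/////Af/8AP////8B//4Af////wP//gB////+A//+AD////4D//8AH////gP//wAP///+A///AAP///4D//8AAf///gP//4AB///+A///gAD///4D//+AAH///gP//4AAP//+A///gAA///wD///AAB///AH//8AAD//8Af//4AAP//wB///8AAf/+AD///4AB//4AP///wAD//AA////gAP/8AD////AAf/gAH///8AA/+AAf///4AD/wAB//9/wAH+AAD//z/AAP4AAP//P+AAfAAA//8f4AAQAAB//x/wAAAAAH//D/AAAAAAP/8P8AAAAAA//w/4AAAAAD//B/gAAAAAH/8H+AAAAAAf/8f4AAAAAA//9/gAAAAAD///+AAAAAAH///4AAAAAAf///AAAAAAA///8AAAAAAB///wAAAAAAH//+AAAAAAAP//wAAAAAAAf/+AAAAAAAA//wAAAAAAAB/+AAAAAAAABw=="/>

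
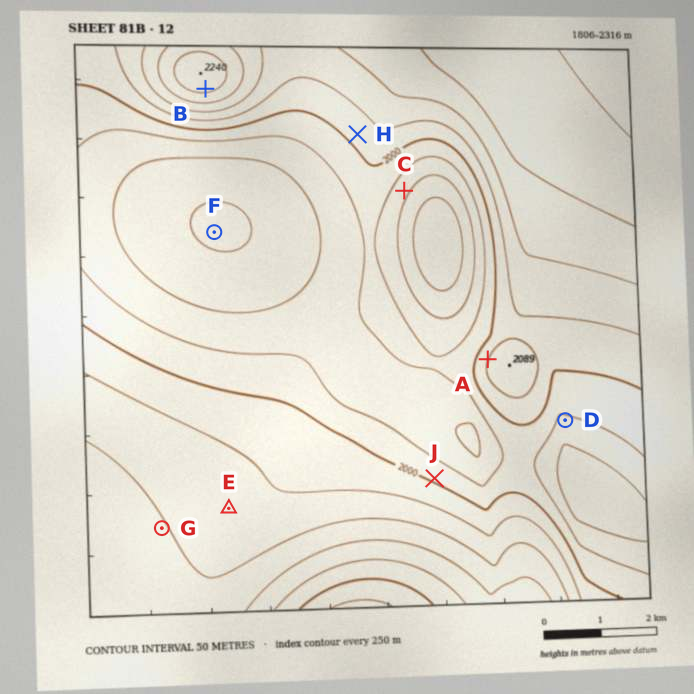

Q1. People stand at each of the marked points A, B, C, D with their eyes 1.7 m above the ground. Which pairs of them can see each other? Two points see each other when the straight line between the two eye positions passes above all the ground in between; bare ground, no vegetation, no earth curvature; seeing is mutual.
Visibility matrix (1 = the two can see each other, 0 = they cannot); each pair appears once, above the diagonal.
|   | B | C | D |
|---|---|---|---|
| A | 1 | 1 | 0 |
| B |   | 0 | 0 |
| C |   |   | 0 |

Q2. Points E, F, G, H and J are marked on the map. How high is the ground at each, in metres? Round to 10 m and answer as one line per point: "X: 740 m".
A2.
E: 2070 m
F: 1850 m
G: 2100 m
H: 2020 m
J: 1990 m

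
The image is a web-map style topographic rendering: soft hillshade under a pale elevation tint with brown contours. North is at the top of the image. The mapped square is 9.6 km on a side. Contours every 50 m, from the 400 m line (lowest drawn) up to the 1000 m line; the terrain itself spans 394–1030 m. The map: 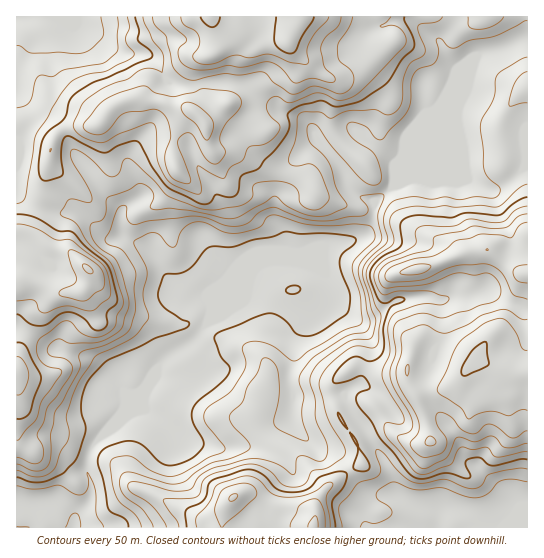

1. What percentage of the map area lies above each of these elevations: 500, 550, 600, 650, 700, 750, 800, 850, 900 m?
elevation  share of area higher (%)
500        87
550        81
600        75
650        59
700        46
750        36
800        28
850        18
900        10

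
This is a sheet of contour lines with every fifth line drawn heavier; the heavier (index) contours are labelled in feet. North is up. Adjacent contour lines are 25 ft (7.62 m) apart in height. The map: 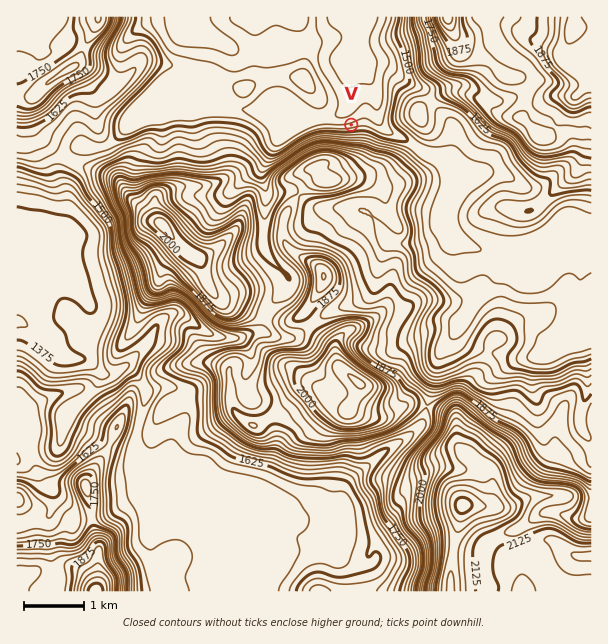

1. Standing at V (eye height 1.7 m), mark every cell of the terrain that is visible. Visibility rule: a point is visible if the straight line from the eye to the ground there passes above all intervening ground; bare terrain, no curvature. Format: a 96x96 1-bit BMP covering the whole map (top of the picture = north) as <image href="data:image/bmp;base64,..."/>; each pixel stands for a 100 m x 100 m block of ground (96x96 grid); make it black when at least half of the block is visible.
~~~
<image width="96" height="96" href="data:image/bmp;base64,Qk2+BAAAAAAAAD4AAAAoAAAAYAAAAGAAAAABAAEAAAAAAIAEAAATCwAAEwsAAAIAAAAAAAAA////AAAAAAAAAAAAAAAAAAAAAAAAAAAAAAAAAAAAAAAAAAAAAAAAAAAAAAAAAAAAAAAAAAAAAAAAAAAAAAAAAAAAAAAAAAAAAAAAAAAAAAAAAAAAAAAAAAAAAAAAAAAAAAAAAAAAAAAAAAAAAAAAAAAAAAAAAAAAAAAAAAAAAAAAAAAAAAAAAAAAAAAAAAAAAAAAAAAAAAAAAAAAAAAAAAAAAAAAAAAAAAAAAAAAAAAAAAAAAAAAAAAAAAAAAAAAAAAAAAAAAAAAAAAAAAAAAAAAAAAAAAAAAAAAAAAAAAAAAAAAAAAAAAAAAAAAAAAAAAAAAAAAAAAAAAAAAAAAAAAAAAAAAAAAAAAAAAAAAAAAAAAAAAAAAAAAAAAAAAAAAAAAAAAAAAAAAAAAAAAAAAAAAAAAAAAAAAAAAAAAAAAAAAAAAAAAAAAAAAAAAAAAAAAAAAAAAAAAAAAAAAAAAAAAAAAAAAAAAAAAAAAAAAAAAAAAAAAAAAAAAAAAAAAAAAAAAAAAAAAAAAAAAAAAAAAAAAAAAAAAAAAAAAAAAAAAAAAAAAAAAAAAAAAAAAAAAAAAAAAAAAAAAAAAAAAAAAAAAAAAAAAAAAAAAAAAAAAAAAAAAAAAAAAAAAAAAAAAAAAAAAAAAAAAAAAAAAAAAAAAAAAAAAAAAAAAAAAAAAAAAAAAAAAAAAAAAAAAAAAAAAAAAAAAAAAAAAAAAAAAAAAAAAAAAAAAAAAAAAAAAAAAAAAAAAAAAAAAAAAAAAAAAAAAAAAAAAAAAAAAAAAAAAAAAAAAAAAAAAAAAAAAAAAAAAAAAAAAAAAAAAAAAAAAAAAAAAAAAAAAAAAAAAAAAAAAAAAAAAAAAAAAAAAAAAAAAAAAAAAAAAAAAAAAAAAAAAAAAAAAAAAAAAAAAAAAAAAAAAAAAAAAAAAAAAAAAAAAAAAAAAAAAAAAAAAAAAAAAAAAAAAAAAAAAAAAAAAAAAAAAAAAAAAAAAAAAAAAAAAAAAAAAAAAAAAAAAAAAAAAAAAAAAAAAAAAAAAAAAAAAAAAAAAAAAAAAAAAAAAAAAAAAAAAAAAAAAAAAAAAAAEAAAAAAAAAAAAAAAEAAAAAAAAAAAAAAAAAAAAAAAAAAAAAAAAAAAAAAAAAAAAAAAAAAAAAAAAAAAAAAAAAAAAAAAAAAgAAAAAACAAfgAAABgAAAAAADgA/wAAADgAAAAAAHwA/wAAADAAAAAAAP4AfwDAADAA8AAAAP8AfweAAEAB+BgAAH///w+AAYAA+B4AAD///x8AAAAA/B+AAd///58AAAAAfB///x/x/78AAAAAfg//8B/j//4AAAAAP8P/AA/D//wAAAAAH/H4AA/D//g//gAAD/j4AAPD//n//AAAA/x8AAAB//v/+AAAAPw8AAAB////gAAAAPgcAAAB///+AAAAAHgcAAAB///+AAAAAHgcAAAD///+AAAAADwYAAAD///+AAAAAD4QAAAH///+AAAAAB+AAAAfj//8AAAAAB/gAAA/j+/8AAAAAA/gAAA////8AAAA="/>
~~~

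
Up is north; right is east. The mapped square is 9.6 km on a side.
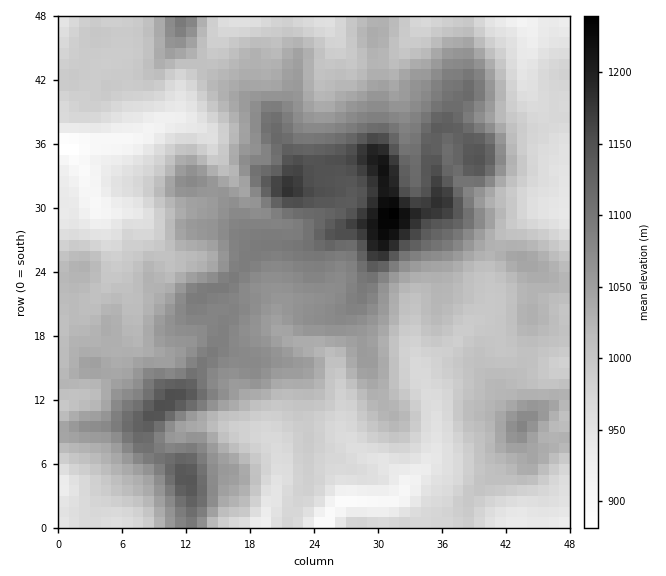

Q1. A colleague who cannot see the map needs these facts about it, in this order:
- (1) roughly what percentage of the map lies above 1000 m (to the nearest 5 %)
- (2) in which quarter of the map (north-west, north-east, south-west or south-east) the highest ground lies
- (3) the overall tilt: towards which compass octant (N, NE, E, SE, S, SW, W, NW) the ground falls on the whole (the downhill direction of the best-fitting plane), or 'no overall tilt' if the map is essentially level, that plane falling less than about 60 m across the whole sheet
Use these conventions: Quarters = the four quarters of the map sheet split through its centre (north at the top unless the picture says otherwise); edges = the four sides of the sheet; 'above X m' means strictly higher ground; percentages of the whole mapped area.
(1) About 65 % of the map lies above 1000 m.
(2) Look to the north-east quarter for the highest ground.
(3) On the whole the map has no overall tilt.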